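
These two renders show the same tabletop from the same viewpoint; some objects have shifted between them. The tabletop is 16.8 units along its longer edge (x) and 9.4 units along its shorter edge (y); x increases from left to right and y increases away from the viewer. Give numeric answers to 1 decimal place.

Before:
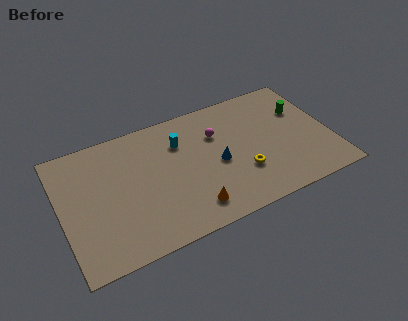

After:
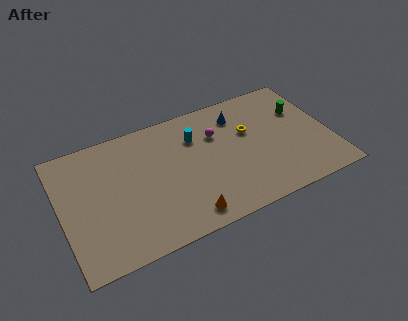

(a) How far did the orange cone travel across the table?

0.6

From (7.7, 1.7) to (7.3, 1.3), the orange cone covered √(0.4² + 0.4²) ≈ 0.6 units.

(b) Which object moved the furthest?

the blue cone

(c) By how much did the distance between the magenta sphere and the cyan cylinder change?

-1.0

The distance was about 2.3 in the first image and 1.3 in the second, so they moved 1.0 units closer together.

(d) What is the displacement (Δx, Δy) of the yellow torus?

(0.8, 2.9)

The yellow torus was at about (11.1, 3.0) and moved to about (11.9, 5.9).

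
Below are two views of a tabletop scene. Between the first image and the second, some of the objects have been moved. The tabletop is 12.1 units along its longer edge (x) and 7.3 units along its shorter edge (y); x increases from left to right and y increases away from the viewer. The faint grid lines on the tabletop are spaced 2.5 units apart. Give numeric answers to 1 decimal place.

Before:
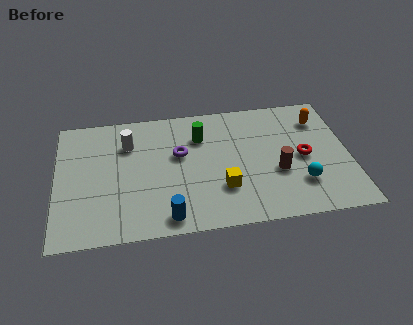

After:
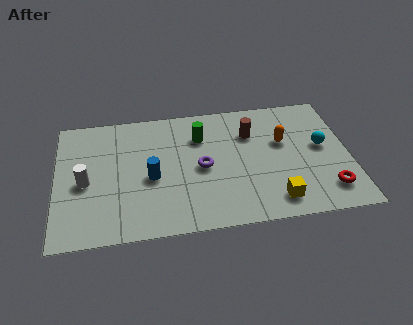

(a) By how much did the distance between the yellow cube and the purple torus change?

+0.9

The distance was about 2.8 in the first image and 3.7 in the second, so they moved 0.9 units further apart.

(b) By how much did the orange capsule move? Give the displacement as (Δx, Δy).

(-1.6, -1.1)

The orange capsule was at about (11.0, 5.6) and moved to about (9.4, 4.5).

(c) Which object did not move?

the green cylinder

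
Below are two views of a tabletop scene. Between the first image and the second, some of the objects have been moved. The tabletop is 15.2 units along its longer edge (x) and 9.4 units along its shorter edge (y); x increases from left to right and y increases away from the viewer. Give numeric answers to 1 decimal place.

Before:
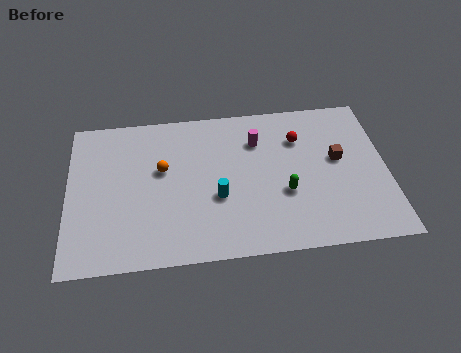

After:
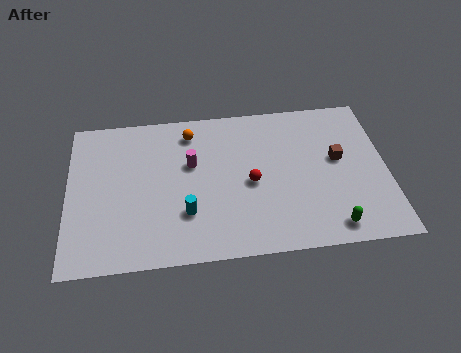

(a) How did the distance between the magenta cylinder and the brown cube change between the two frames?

+2.9

Before: roughly 4.1 units apart; after: 7.0. That's 2.9 units further apart.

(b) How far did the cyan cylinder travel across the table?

1.7

The cyan cylinder was near (7.1, 3.6) before and (5.6, 2.8) after, so it travelled √(1.5² + 0.8²) ≈ 1.7 units.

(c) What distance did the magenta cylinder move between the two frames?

3.4

The magenta cylinder was near (9.1, 6.9) before and (5.9, 5.8) after, so it travelled √(3.2² + 1.1²) ≈ 3.4 units.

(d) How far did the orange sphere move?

2.6

From (4.5, 5.6) to (5.9, 7.8), the orange sphere covered √(1.4² + 2.2²) ≈ 2.6 units.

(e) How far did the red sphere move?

3.5

The red sphere moved from about (11.1, 6.8) to (8.7, 4.3), a distance of √(2.4² + 2.5²) ≈ 3.5.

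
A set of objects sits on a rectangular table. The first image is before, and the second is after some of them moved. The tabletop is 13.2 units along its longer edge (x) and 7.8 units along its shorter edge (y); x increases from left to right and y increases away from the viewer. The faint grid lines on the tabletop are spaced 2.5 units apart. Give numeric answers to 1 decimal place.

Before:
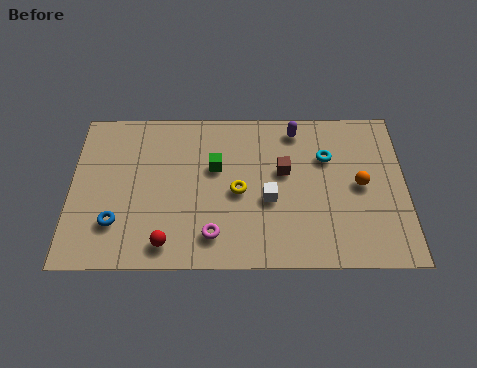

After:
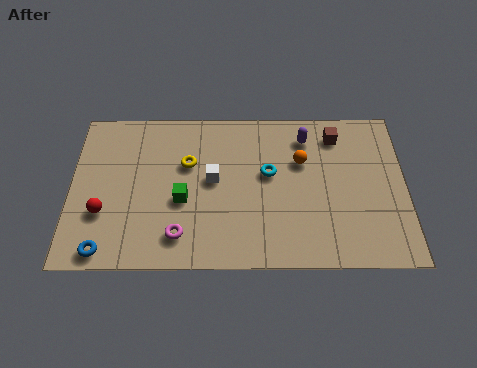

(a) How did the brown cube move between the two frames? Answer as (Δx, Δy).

(2.1, 1.8)

The brown cube was at about (8.4, 4.6) and moved to about (10.5, 6.4).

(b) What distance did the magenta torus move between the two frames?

1.3

The magenta torus was near (5.6, 1.5) before and (4.3, 1.5) after, so it travelled √(1.3² + 0.0²) ≈ 1.3 units.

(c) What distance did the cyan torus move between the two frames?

2.4

The cyan torus moved from about (10.1, 5.3) to (7.8, 4.5), a distance of √(2.3² + 0.8²) ≈ 2.4.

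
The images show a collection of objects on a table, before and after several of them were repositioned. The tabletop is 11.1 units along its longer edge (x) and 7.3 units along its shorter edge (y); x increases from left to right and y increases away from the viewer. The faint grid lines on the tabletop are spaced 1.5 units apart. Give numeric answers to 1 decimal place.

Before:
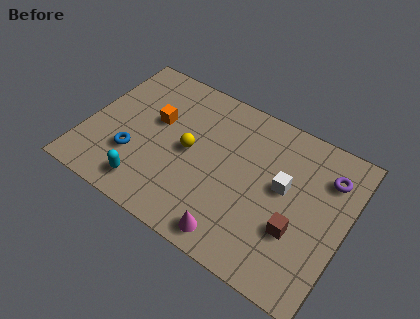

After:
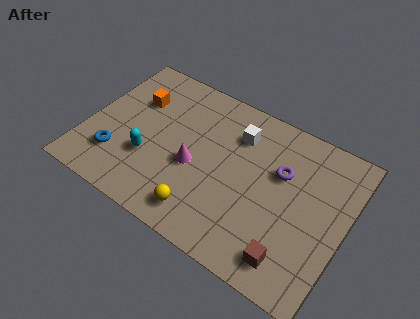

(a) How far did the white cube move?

2.6

The white cube was near (8.4, 4.1) before and (6.2, 5.5) after, so it travelled √(2.2² + 1.4²) ≈ 2.6 units.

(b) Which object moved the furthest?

the magenta cone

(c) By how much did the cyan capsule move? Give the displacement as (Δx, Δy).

(-0.2, 1.3)

From the two frames, the cyan capsule sits at roughly (3.0, 1.2) before and (2.8, 2.5) after.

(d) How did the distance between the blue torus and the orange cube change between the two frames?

+0.9

Before: roughly 2.2 units apart; after: 3.1. That's 0.9 units further apart.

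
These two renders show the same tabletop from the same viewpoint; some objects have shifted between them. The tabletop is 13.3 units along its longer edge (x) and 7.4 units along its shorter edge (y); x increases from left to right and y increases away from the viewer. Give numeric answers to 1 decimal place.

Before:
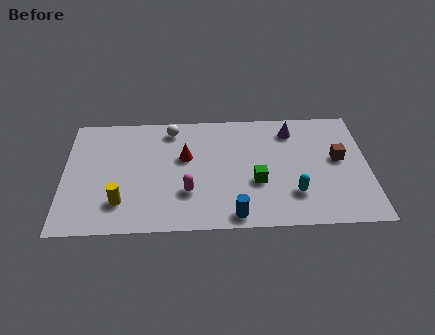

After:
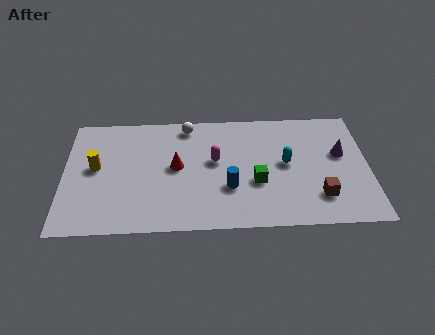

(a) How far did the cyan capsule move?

1.9

From (10.0, 2.0) to (9.7, 3.9), the cyan capsule covered √(0.3² + 1.9²) ≈ 1.9 units.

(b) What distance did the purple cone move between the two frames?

2.6

The purple cone moved from about (10.0, 6.0) to (12.1, 4.4), a distance of √(2.1² + 1.6²) ≈ 2.6.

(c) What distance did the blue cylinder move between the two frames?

1.7

From (7.4, 0.8) to (7.2, 2.5), the blue cylinder covered √(0.2² + 1.7²) ≈ 1.7 units.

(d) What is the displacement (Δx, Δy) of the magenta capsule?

(1.2, 1.9)

The magenta capsule was at about (5.4, 2.3) and moved to about (6.6, 4.2).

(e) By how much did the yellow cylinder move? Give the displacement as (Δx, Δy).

(-1.1, 2.2)

The yellow cylinder started near (2.5, 1.8) and ended near (1.4, 4.0).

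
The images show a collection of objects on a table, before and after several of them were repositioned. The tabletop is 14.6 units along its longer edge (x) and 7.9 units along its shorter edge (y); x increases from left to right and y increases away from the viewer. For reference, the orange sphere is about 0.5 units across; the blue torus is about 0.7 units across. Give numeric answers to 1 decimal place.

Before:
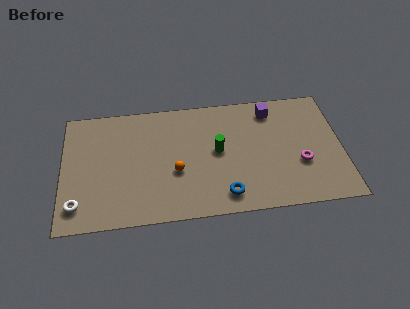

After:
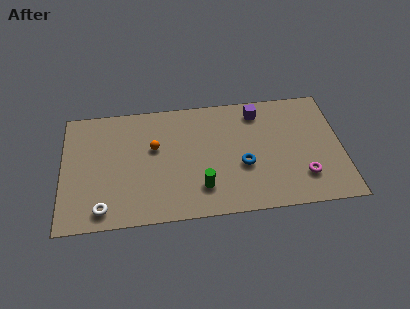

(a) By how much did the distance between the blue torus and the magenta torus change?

-1.0

Before: roughly 4.3 units apart; after: 3.3. That's 1.0 units closer together.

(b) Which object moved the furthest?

the green cylinder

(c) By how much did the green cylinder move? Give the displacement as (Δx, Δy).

(-0.9, -2.3)

The green cylinder was at about (8.1, 4.2) and moved to about (7.2, 1.9).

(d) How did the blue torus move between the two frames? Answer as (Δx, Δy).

(1.0, 1.8)

From the two frames, the blue torus sits at roughly (8.4, 1.3) before and (9.4, 3.1) after.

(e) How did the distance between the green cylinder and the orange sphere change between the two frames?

+1.3

They were about 2.5 units apart before and 3.8 after — 1.3 units further apart.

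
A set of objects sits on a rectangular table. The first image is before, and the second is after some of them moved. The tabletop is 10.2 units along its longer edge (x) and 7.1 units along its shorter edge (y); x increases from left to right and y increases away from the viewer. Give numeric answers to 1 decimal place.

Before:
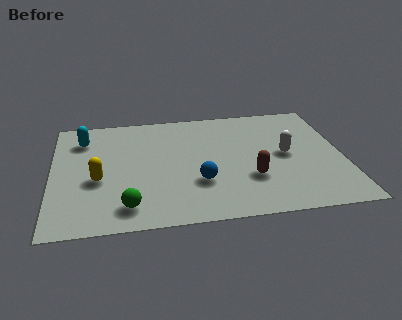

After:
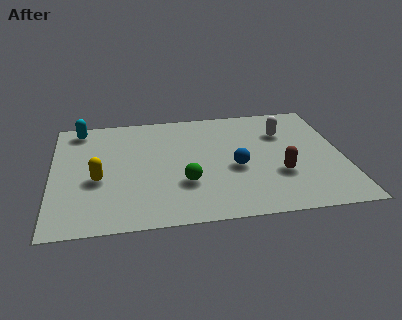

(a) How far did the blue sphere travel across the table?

1.5

The blue sphere was near (5.1, 2.3) before and (6.4, 3.0) after, so it travelled √(1.3² + 0.7²) ≈ 1.5 units.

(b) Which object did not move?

the yellow capsule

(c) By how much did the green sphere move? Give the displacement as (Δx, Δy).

(2.0, 1.1)

The green sphere was at about (2.6, 1.2) and moved to about (4.6, 2.3).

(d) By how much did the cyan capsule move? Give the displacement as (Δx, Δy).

(-0.1, 0.7)

The cyan capsule started near (1.1, 5.5) and ended near (1.0, 6.2).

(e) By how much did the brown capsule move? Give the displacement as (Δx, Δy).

(1.0, 0.1)

The brown capsule started near (6.9, 2.3) and ended near (7.9, 2.4).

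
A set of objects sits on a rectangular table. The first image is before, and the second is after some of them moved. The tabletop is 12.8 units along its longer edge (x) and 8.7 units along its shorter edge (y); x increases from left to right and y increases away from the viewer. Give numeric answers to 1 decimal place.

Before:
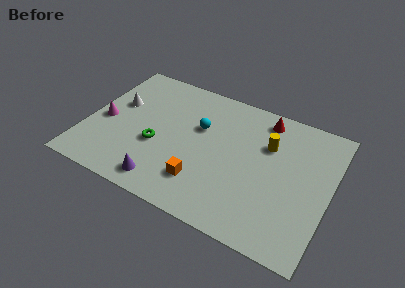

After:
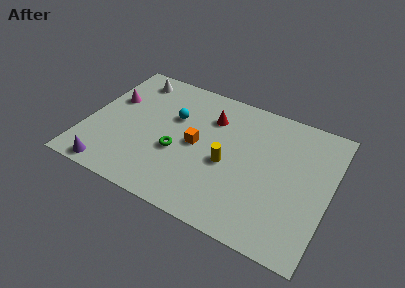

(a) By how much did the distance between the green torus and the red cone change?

-3.3

The distance was about 6.6 in the first image and 3.3 in the second, so they moved 3.3 units closer together.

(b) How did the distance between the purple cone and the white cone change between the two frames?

+1.5

They were about 5.1 units apart before and 6.6 after — 1.5 units further apart.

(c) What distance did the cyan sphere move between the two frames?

1.4

The cyan sphere was near (5.8, 5.5) before and (4.4, 5.6) after, so it travelled √(1.4² + 0.1²) ≈ 1.4 units.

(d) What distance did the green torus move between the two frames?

1.1

The green torus moved from about (3.8, 3.4) to (4.9, 3.4), a distance of √(1.1² + 0.0²) ≈ 1.1.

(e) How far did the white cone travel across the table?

2.2

The white cone moved from about (1.4, 5.3) to (1.9, 7.4), a distance of √(0.5² + 2.1²) ≈ 2.2.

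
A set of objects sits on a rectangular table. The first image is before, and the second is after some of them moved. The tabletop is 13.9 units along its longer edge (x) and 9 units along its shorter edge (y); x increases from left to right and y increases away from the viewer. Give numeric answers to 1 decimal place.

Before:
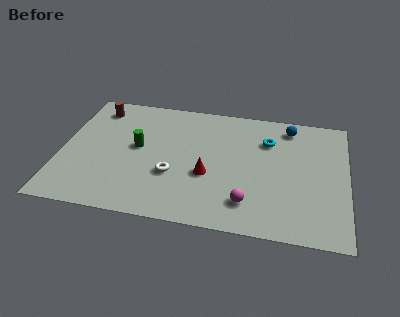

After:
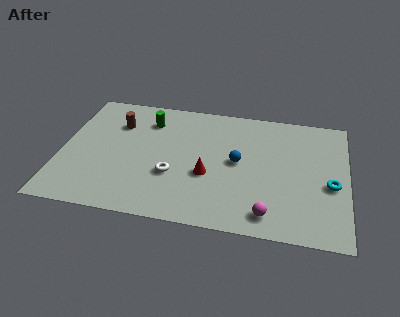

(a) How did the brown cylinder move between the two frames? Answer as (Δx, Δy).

(1.1, -1.0)

The brown cylinder started near (1.5, 7.5) and ended near (2.6, 6.5).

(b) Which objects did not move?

the white torus and the red cone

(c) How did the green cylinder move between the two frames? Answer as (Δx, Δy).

(0.4, 2.1)

The green cylinder was at about (3.7, 4.9) and moved to about (4.1, 7.0).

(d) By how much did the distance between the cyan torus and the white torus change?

+2.0

Before: roughly 5.6 units apart; after: 7.6. That's 2.0 units further apart.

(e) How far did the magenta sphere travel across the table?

1.2

The magenta sphere was near (9.2, 1.9) before and (10.2, 1.3) after, so it travelled √(1.0² + 0.6²) ≈ 1.2 units.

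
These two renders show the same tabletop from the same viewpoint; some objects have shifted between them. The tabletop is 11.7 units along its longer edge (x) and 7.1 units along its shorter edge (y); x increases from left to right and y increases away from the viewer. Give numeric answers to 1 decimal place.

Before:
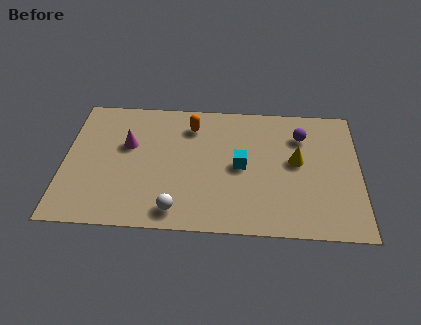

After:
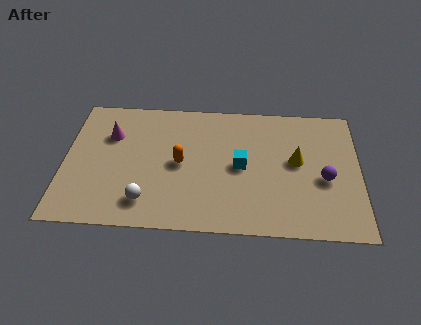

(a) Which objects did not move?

the yellow cone and the cyan cube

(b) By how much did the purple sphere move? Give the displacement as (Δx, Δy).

(0.9, -2.3)

The purple sphere started near (9.4, 5.3) and ended near (10.3, 3.0).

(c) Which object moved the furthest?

the purple sphere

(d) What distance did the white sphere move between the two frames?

1.3

The white sphere was near (4.5, 1.0) before and (3.3, 1.4) after, so it travelled √(1.2² + 0.4²) ≈ 1.3 units.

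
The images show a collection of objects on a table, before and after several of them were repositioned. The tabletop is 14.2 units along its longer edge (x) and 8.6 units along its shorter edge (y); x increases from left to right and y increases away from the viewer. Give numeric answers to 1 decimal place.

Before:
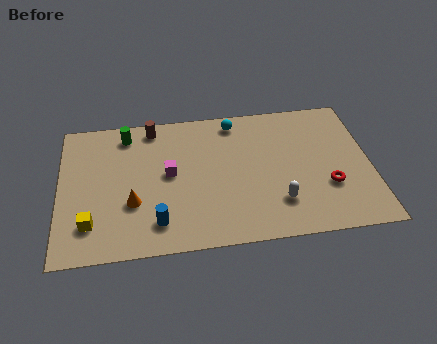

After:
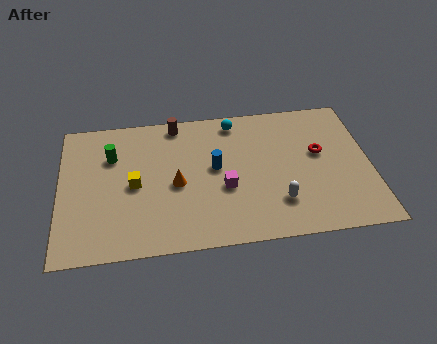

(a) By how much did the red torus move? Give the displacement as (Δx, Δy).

(-0.3, 2.1)

The red torus was at about (12.2, 2.9) and moved to about (11.9, 5.0).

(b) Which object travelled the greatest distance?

the blue cylinder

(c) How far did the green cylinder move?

1.5

The green cylinder was near (3.1, 7.3) before and (2.4, 6.0) after, so it travelled √(0.7² + 1.3²) ≈ 1.5 units.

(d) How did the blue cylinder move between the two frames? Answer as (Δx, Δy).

(2.7, 3.0)

The blue cylinder was at about (4.4, 1.7) and moved to about (7.1, 4.7).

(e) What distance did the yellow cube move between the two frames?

2.9

The yellow cube was near (1.4, 2.0) before and (3.4, 4.1) after, so it travelled √(2.0² + 2.1²) ≈ 2.9 units.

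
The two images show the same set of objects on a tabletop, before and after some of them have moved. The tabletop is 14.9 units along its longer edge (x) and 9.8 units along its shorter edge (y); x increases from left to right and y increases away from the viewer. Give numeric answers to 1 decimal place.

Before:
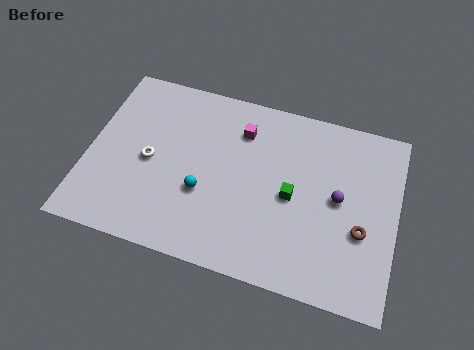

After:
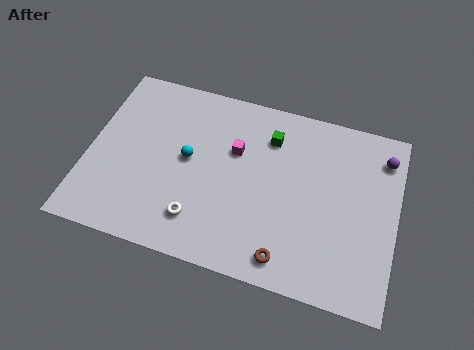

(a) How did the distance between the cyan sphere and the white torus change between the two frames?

+0.3

The distance was about 2.9 in the first image and 3.2 in the second, so they moved 0.3 units further apart.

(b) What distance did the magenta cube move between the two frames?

1.2

The magenta cube was near (7.2, 7.5) before and (7.0, 6.3) after, so it travelled √(0.2² + 1.2²) ≈ 1.2 units.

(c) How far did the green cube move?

3.2

The green cube moved from about (9.9, 4.6) to (8.6, 7.5), a distance of √(1.3² + 2.9²) ≈ 3.2.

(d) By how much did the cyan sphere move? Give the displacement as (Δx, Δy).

(-0.9, 1.6)

From the two frames, the cyan sphere sits at roughly (5.7, 3.6) before and (4.8, 5.2) after.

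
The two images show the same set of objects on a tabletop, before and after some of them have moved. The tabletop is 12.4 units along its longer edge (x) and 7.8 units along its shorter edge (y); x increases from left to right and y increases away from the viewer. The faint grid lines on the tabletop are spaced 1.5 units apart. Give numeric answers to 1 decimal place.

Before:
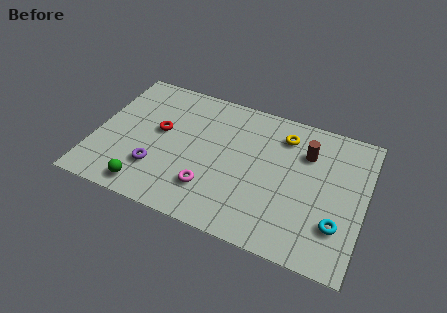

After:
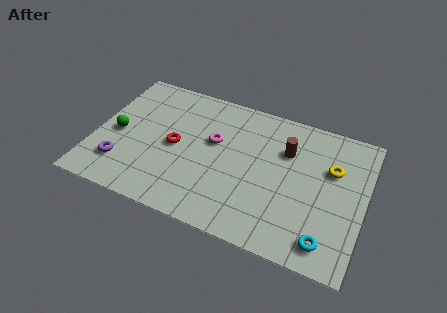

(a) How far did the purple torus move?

1.6

The purple torus was near (3.0, 2.2) before and (1.4, 1.9) after, so it travelled √(1.6² + 0.3²) ≈ 1.6 units.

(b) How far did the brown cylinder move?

0.9

The brown cylinder was near (9.6, 5.6) before and (8.7, 5.4) after, so it travelled √(0.9² + 0.2²) ≈ 0.9 units.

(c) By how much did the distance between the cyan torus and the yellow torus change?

-1.0

Before: roughly 4.9 units apart; after: 3.9. That's 1.0 units closer together.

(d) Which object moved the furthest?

the green sphere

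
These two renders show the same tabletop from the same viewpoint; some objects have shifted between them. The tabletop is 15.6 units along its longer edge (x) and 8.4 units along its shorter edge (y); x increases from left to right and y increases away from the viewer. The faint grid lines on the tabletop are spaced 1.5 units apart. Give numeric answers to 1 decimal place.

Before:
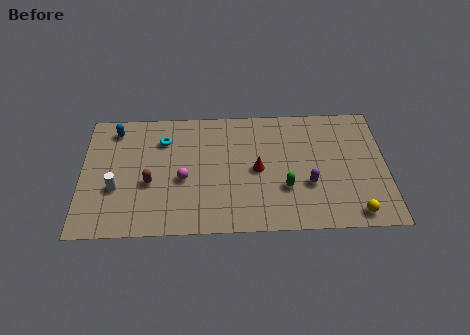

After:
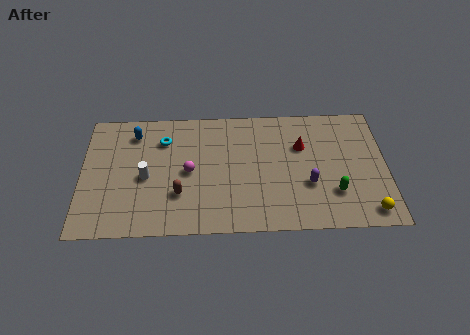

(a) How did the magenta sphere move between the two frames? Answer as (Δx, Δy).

(0.3, 0.5)

From the two frames, the magenta sphere sits at roughly (5.2, 3.6) before and (5.5, 4.1) after.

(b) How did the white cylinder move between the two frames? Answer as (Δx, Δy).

(1.5, 0.7)

The white cylinder was at about (1.8, 3.1) and moved to about (3.3, 3.8).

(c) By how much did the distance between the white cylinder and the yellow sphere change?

-0.7

They were about 12.3 units apart before and 11.6 after — 0.7 units closer together.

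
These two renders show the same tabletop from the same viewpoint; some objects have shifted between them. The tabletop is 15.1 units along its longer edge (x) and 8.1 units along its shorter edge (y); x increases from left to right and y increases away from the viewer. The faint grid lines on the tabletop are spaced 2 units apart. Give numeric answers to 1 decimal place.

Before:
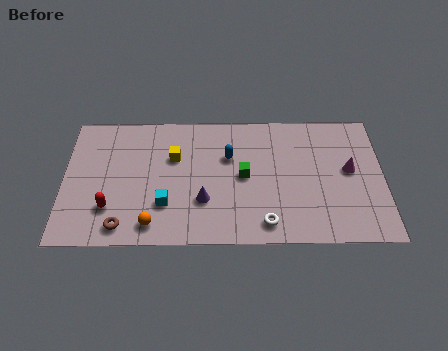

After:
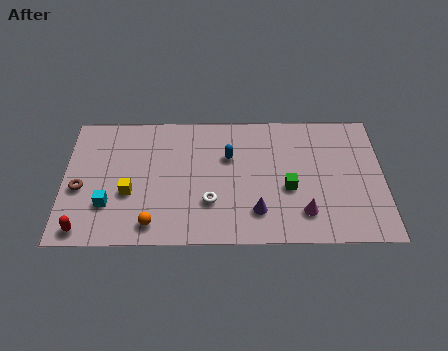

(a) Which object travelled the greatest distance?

the magenta cone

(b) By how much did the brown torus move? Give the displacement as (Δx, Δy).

(-2.0, 2.3)

From the two frames, the brown torus sits at roughly (2.8, 1.1) before and (0.8, 3.4) after.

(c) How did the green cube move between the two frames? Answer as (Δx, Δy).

(2.1, -0.8)

The green cube was at about (8.5, 4.1) and moved to about (10.6, 3.3).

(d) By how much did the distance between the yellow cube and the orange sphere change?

-2.0

Before: roughly 4.2 units apart; after: 2.2. That's 2.0 units closer together.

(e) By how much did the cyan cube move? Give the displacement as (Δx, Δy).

(-2.7, 0.0)

From the two frames, the cyan cube sits at roughly (4.8, 2.4) before and (2.1, 2.4) after.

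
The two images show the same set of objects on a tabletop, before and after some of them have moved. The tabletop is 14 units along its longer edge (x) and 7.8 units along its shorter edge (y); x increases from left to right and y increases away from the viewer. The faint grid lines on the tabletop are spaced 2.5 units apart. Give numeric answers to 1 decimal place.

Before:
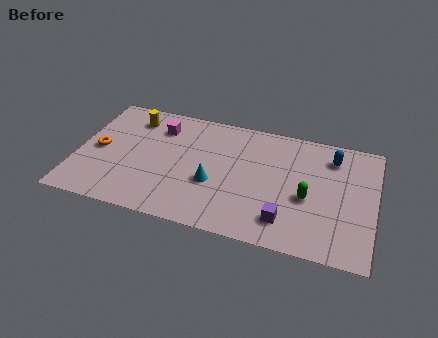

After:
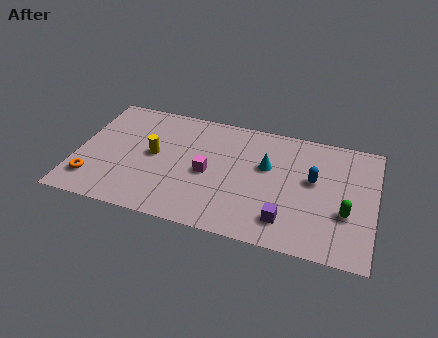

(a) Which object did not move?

the purple cube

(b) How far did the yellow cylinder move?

2.5

The yellow cylinder was near (2.4, 6.3) before and (3.6, 4.1) after, so it travelled √(1.2² + 2.2²) ≈ 2.5 units.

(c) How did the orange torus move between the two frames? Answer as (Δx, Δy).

(-0.1, -2.1)

The orange torus was at about (1.0, 3.8) and moved to about (0.9, 1.7).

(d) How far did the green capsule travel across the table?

1.9

The green capsule moved from about (10.9, 3.3) to (12.7, 2.8), a distance of √(1.8² + 0.5²) ≈ 1.9.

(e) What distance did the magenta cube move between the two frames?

3.5

From (3.7, 6.0) to (6.2, 3.6), the magenta cube covered √(2.5² + 2.4²) ≈ 3.5 units.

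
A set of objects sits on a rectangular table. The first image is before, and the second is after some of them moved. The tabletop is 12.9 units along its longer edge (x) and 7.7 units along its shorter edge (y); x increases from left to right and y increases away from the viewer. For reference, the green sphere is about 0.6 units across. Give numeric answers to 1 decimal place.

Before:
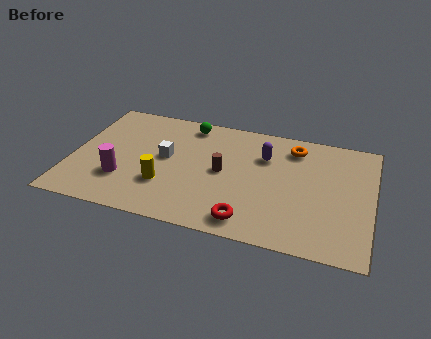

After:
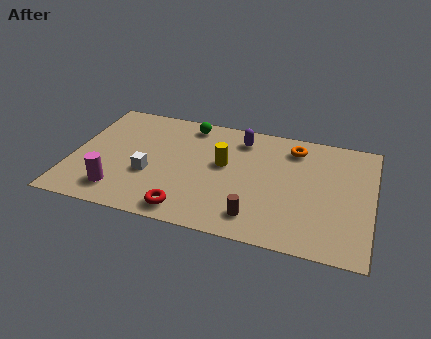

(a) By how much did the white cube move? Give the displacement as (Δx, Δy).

(-0.6, -1.3)

The white cube was at about (4.0, 4.2) and moved to about (3.4, 2.9).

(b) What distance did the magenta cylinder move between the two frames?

0.8

The magenta cylinder was near (2.3, 2.3) before and (2.2, 1.5) after, so it travelled √(0.1² + 0.8²) ≈ 0.8 units.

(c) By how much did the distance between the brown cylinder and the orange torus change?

+1.3

The distance was about 3.8 in the first image and 5.1 in the second, so they moved 1.3 units further apart.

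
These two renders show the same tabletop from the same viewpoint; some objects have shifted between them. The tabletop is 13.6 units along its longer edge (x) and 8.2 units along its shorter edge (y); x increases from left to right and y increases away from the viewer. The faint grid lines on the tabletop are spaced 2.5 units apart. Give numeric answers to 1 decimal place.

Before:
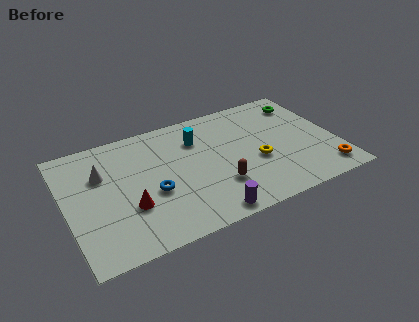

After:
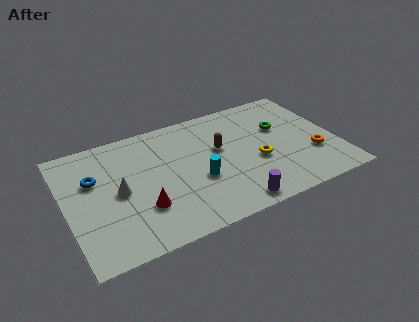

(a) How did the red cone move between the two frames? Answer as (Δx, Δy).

(0.6, -0.3)

From the two frames, the red cone sits at roughly (3.0, 2.8) before and (3.6, 2.5) after.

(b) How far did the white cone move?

1.7

From (1.9, 5.5) to (2.6, 4.0), the white cone covered √(0.7² + 1.5²) ≈ 1.7 units.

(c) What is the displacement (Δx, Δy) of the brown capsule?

(0.4, 2.5)

The brown capsule started near (7.4, 2.4) and ended near (7.8, 4.9).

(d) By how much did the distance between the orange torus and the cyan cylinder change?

-1.7

Before: roughly 7.5 units apart; after: 5.8. That's 1.7 units closer together.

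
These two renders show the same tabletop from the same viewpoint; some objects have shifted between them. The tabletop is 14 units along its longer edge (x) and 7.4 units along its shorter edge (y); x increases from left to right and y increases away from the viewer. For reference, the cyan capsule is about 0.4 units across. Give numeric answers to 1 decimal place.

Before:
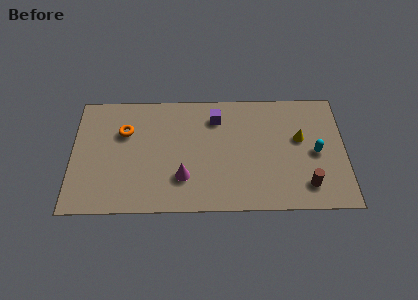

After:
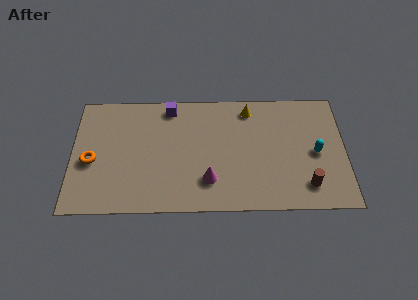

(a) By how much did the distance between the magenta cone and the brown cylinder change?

-1.3

The distance was about 6.3 in the first image and 5.0 in the second, so they moved 1.3 units closer together.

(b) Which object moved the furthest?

the yellow cone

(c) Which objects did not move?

the brown cylinder and the cyan capsule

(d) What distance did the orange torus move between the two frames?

2.5

The orange torus moved from about (2.7, 5.0) to (1.0, 3.2), a distance of √(1.7² + 1.8²) ≈ 2.5.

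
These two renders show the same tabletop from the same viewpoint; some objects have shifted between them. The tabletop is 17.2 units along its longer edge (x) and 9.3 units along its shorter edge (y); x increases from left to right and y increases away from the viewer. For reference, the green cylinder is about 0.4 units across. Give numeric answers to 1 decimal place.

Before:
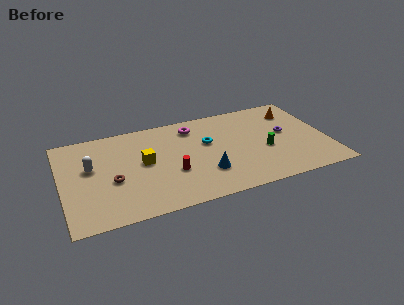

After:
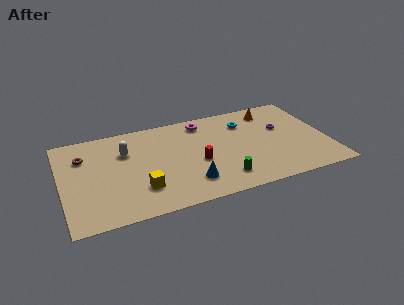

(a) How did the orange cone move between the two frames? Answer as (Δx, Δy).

(-1.5, 0.5)

The orange cone started near (15.4, 7.2) and ended near (13.9, 7.7).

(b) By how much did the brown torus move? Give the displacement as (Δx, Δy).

(-1.7, 2.9)

The brown torus started near (3.2, 3.8) and ended near (1.5, 6.7).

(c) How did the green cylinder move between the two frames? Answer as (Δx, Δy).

(-3.0, -2.0)

The green cylinder was at about (13.1, 3.8) and moved to about (10.1, 1.8).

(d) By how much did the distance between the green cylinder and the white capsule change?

-3.8

Before: roughly 11.3 units apart; after: 7.5. That's 3.8 units closer together.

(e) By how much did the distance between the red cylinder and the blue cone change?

-0.3

The distance was about 2.2 in the first image and 1.9 in the second, so they moved 0.3 units closer together.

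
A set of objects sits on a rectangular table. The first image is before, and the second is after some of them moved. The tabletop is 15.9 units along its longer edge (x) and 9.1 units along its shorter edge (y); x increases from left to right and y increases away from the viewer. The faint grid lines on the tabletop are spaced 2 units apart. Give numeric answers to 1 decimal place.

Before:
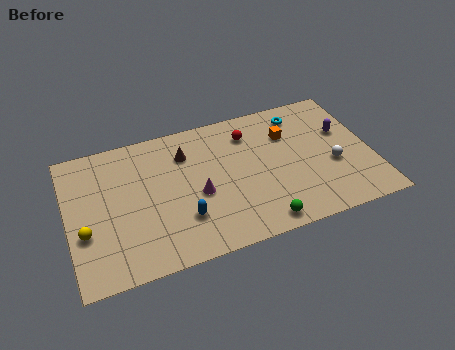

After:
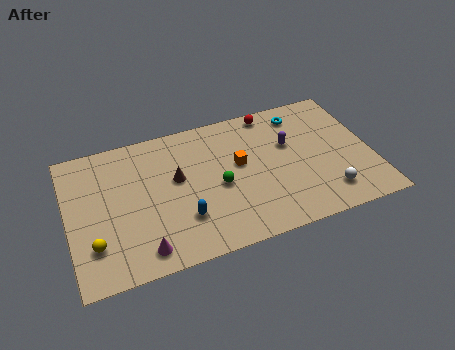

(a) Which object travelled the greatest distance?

the magenta cone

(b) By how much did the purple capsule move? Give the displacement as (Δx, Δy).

(-2.9, 0.0)

The purple capsule started near (14.6, 5.7) and ended near (11.7, 5.7).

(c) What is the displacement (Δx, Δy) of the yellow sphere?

(0.4, -0.9)

The yellow sphere started near (0.8, 3.3) and ended near (1.2, 2.4).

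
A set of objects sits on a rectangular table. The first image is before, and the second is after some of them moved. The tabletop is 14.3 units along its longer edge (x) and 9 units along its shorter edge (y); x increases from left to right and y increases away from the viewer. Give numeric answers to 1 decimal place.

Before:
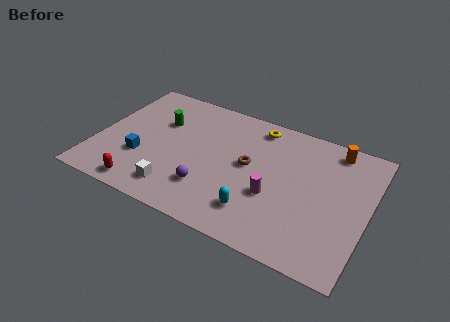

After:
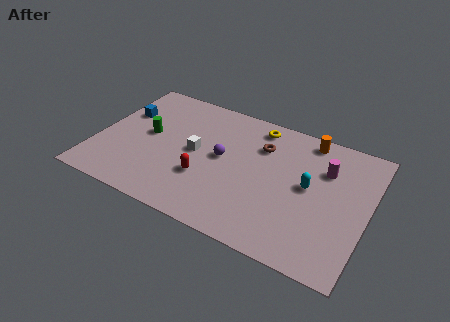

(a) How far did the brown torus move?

1.7

The brown torus moved from about (8.0, 4.9) to (8.5, 6.5), a distance of √(0.5² + 1.6²) ≈ 1.7.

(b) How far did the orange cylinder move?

1.4

From (12.2, 7.9) to (10.8, 8.0), the orange cylinder covered √(1.4² + 0.1²) ≈ 1.4 units.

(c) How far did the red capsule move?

3.6

From (2.9, 1.0) to (5.9, 3.0), the red capsule covered √(3.0² + 2.0²) ≈ 3.6 units.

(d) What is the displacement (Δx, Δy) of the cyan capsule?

(2.4, 2.8)

The cyan capsule started near (8.8, 2.0) and ended near (11.2, 4.8).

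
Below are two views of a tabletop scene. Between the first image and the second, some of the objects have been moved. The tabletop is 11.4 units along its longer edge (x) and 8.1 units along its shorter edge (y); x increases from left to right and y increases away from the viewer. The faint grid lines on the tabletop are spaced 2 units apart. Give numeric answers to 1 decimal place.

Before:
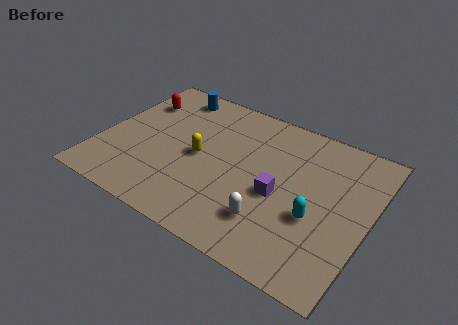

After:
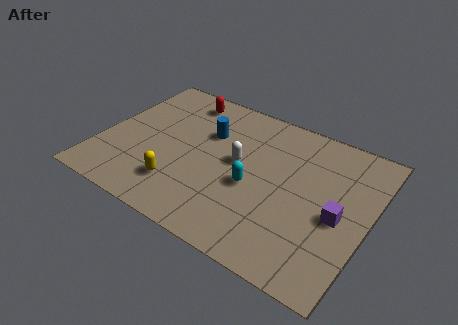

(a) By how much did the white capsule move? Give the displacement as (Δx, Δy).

(-1.8, 2.4)

The white capsule started near (7.6, 2.0) and ended near (5.8, 4.4).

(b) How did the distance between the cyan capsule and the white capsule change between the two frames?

-0.7

They were about 2.0 units apart before and 1.3 after — 0.7 units closer together.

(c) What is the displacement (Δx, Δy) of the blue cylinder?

(1.9, -1.6)

The blue cylinder started near (2.4, 7.0) and ended near (4.3, 5.4).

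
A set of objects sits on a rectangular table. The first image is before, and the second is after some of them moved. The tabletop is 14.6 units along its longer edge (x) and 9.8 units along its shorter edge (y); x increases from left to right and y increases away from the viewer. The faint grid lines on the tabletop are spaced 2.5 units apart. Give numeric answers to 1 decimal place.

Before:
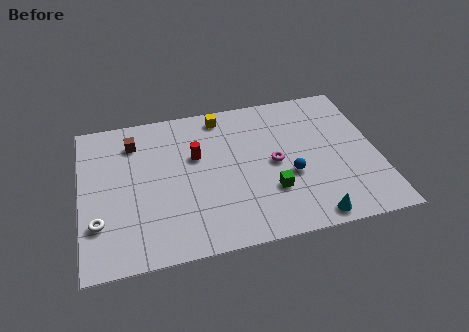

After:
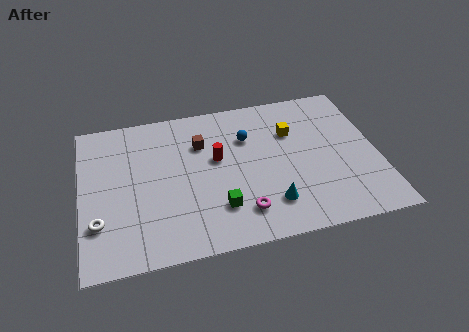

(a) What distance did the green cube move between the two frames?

2.6

From (9.2, 3.0) to (6.6, 2.5), the green cube covered √(2.6² + 0.5²) ≈ 2.6 units.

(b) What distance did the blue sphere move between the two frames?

3.6

The blue sphere moved from about (10.2, 3.8) to (8.3, 6.8), a distance of √(1.9² + 3.0²) ≈ 3.6.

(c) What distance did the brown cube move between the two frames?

3.4

The brown cube was near (2.7, 7.7) before and (6.0, 6.9) after, so it travelled √(3.3² + 0.8²) ≈ 3.4 units.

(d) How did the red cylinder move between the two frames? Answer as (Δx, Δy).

(1.0, -0.4)

From the two frames, the red cylinder sits at roughly (5.7, 6.1) before and (6.7, 5.7) after.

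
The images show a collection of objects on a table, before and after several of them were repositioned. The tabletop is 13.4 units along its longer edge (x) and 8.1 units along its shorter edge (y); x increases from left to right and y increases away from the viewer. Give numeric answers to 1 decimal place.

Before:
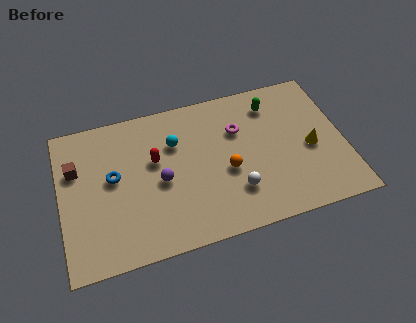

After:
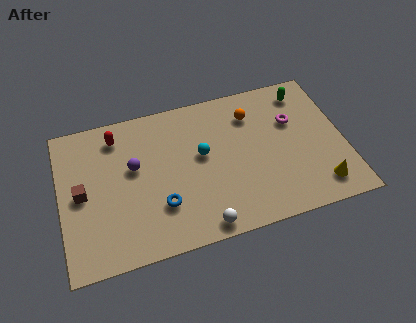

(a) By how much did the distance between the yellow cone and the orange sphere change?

+1.6

The distance was about 4.0 in the first image and 5.6 in the second, so they moved 1.6 units further apart.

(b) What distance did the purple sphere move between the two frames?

1.6

From (4.7, 3.7) to (3.5, 4.8), the purple sphere covered √(1.2² + 1.1²) ≈ 1.6 units.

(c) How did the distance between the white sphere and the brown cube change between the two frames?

-1.7

The distance was about 8.0 in the first image and 6.3 in the second, so they moved 1.7 units closer together.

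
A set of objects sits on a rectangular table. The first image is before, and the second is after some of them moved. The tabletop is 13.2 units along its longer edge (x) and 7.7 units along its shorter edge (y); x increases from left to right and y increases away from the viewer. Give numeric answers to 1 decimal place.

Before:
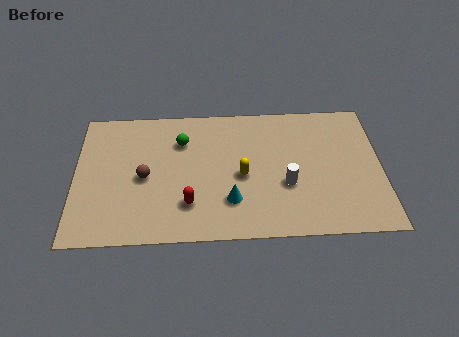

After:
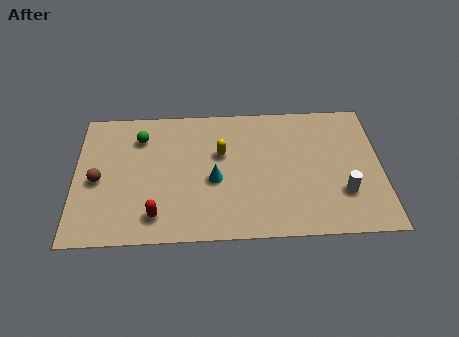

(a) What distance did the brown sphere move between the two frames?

2.0

From (3.0, 3.6) to (1.0, 3.5), the brown sphere covered √(2.0² + 0.1²) ≈ 2.0 units.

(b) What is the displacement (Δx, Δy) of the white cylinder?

(2.4, -0.6)

The white cylinder started near (9.1, 2.9) and ended near (11.5, 2.3).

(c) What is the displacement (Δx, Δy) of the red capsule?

(-1.4, -0.6)

The red capsule started near (4.9, 2.0) and ended near (3.5, 1.4).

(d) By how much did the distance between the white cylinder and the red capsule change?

+3.8

They were about 4.3 units apart before and 8.1 after — 3.8 units further apart.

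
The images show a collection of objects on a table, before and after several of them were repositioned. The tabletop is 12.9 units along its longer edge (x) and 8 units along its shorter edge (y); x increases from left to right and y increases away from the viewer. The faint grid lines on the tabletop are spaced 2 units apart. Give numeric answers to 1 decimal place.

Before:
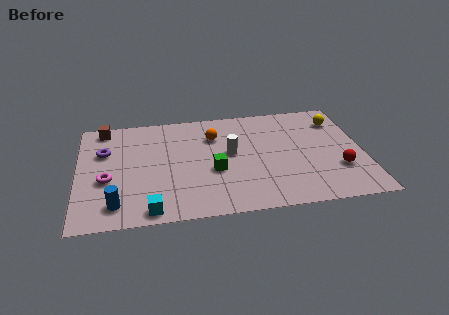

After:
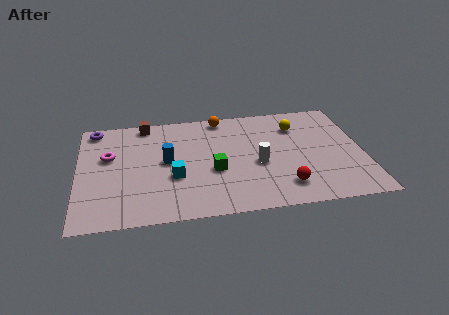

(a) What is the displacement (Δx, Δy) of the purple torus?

(-0.4, 1.8)

The purple torus was at about (1.2, 5.3) and moved to about (0.8, 7.1).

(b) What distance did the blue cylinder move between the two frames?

3.6

The blue cylinder moved from about (1.7, 1.4) to (4.0, 4.2), a distance of √(2.3² + 2.8²) ≈ 3.6.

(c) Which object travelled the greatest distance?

the blue cylinder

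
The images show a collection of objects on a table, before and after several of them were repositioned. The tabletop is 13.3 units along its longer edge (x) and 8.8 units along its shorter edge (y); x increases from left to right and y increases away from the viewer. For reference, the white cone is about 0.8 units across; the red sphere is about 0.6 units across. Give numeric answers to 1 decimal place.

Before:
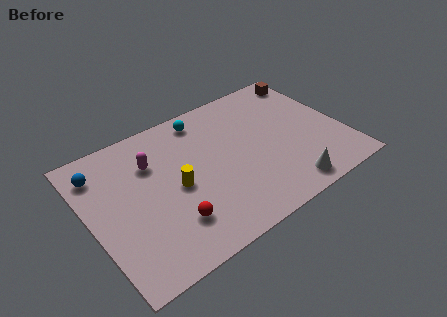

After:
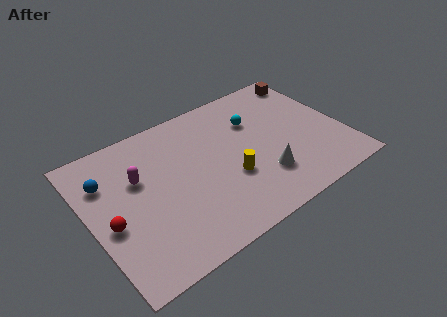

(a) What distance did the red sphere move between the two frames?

3.3

The red sphere was near (3.8, 2.2) before and (0.9, 3.7) after, so it travelled √(2.9² + 1.5²) ≈ 3.3 units.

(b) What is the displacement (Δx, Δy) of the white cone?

(-1.0, 1.3)

The white cone was at about (9.7, 1.1) and moved to about (8.7, 2.4).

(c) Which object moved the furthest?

the red sphere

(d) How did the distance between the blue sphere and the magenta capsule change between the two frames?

-1.0

They were about 2.7 units apart before and 1.7 after — 1.0 units closer together.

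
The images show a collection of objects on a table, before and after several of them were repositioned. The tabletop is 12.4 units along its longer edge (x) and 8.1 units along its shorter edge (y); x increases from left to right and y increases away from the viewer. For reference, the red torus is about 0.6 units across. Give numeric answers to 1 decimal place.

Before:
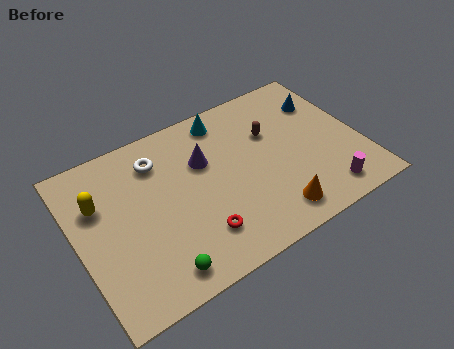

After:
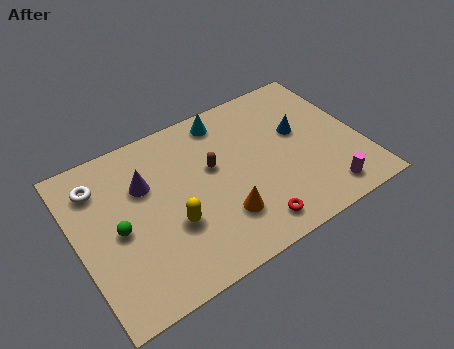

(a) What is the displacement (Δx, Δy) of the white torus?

(-2.6, 0.0)

The white torus was at about (3.8, 6.3) and moved to about (1.2, 6.3).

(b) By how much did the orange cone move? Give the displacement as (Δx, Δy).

(-2.1, 0.9)

From the two frames, the orange cone sits at roughly (8.1, 1.3) before and (6.0, 2.2) after.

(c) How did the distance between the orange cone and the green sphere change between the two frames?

-0.5

They were about 5.1 units apart before and 4.6 after — 0.5 units closer together.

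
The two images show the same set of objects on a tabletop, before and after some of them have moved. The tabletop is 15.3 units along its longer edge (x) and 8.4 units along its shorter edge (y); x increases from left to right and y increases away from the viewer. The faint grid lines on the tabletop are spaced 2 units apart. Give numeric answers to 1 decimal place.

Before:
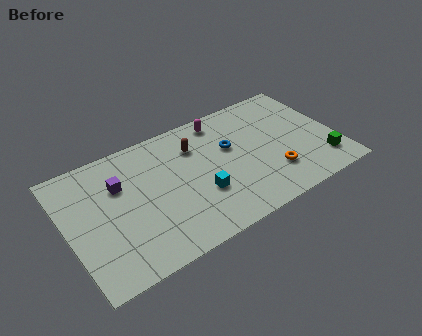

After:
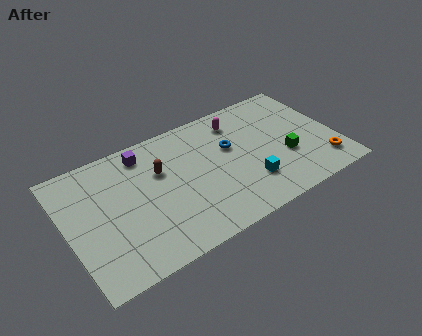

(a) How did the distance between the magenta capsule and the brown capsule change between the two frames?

+2.9

Before: roughly 2.0 units apart; after: 4.9. That's 2.9 units further apart.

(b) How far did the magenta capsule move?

1.0

The magenta capsule moved from about (9.2, 7.3) to (10.1, 6.8), a distance of √(0.9² + 0.5²) ≈ 1.0.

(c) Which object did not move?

the blue torus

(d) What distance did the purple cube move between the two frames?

2.1

From (3.1, 5.7) to (4.7, 7.1), the purple cube covered √(1.6² + 1.4²) ≈ 2.1 units.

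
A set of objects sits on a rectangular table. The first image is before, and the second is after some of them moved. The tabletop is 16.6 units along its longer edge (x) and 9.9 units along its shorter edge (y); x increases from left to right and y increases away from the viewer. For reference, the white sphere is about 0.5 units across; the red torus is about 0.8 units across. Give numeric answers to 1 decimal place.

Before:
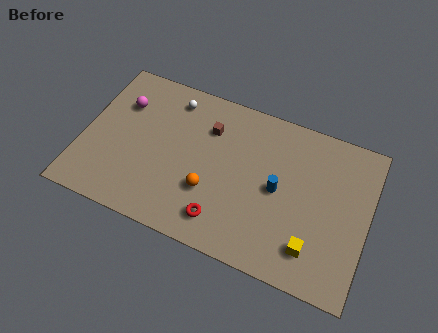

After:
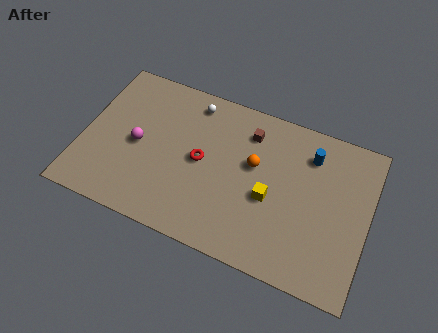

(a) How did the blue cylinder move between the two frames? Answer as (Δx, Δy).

(1.6, 2.8)

From the two frames, the blue cylinder sits at roughly (11.4, 4.9) before and (13.0, 7.7) after.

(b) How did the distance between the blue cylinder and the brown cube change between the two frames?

-1.3

Before: roughly 4.9 units apart; after: 3.6. That's 1.3 units closer together.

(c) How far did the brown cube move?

2.4

From (7.1, 7.2) to (9.4, 7.8), the brown cube covered √(2.3² + 0.6²) ≈ 2.4 units.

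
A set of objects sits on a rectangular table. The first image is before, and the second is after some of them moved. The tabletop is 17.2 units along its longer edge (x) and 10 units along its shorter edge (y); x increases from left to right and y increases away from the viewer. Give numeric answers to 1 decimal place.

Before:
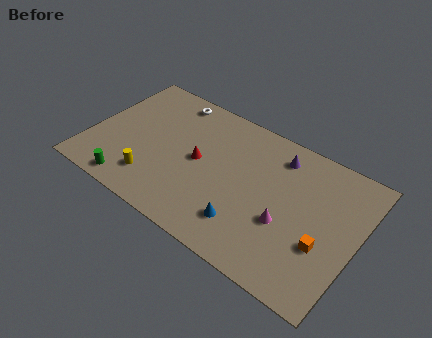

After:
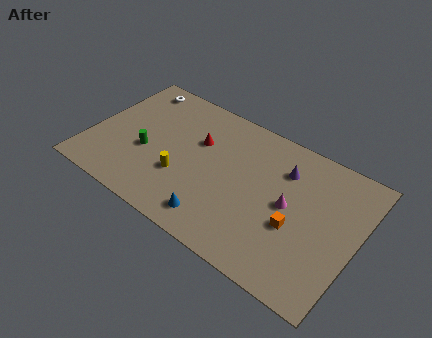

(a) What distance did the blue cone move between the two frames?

1.9

The blue cone moved from about (10.6, 2.3) to (8.8, 1.6), a distance of √(1.8² + 0.7²) ≈ 1.9.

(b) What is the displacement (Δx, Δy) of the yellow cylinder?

(1.7, 1.2)

From the two frames, the yellow cylinder sits at roughly (4.5, 2.2) before and (6.2, 3.4) after.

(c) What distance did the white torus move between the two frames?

2.4

The white torus was near (4.4, 8.8) before and (2.0, 8.7) after, so it travelled √(2.4² + 0.1²) ≈ 2.4 units.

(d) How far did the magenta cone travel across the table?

1.3

From (12.9, 3.8) to (12.9, 5.1), the magenta cone covered √(0.0² + 1.3²) ≈ 1.3 units.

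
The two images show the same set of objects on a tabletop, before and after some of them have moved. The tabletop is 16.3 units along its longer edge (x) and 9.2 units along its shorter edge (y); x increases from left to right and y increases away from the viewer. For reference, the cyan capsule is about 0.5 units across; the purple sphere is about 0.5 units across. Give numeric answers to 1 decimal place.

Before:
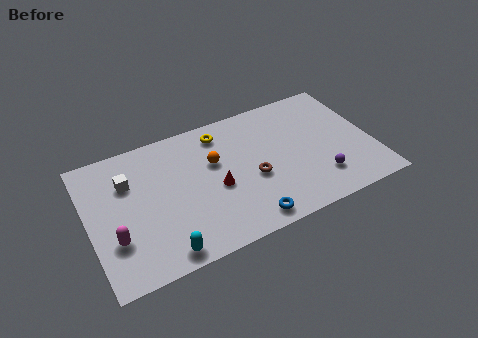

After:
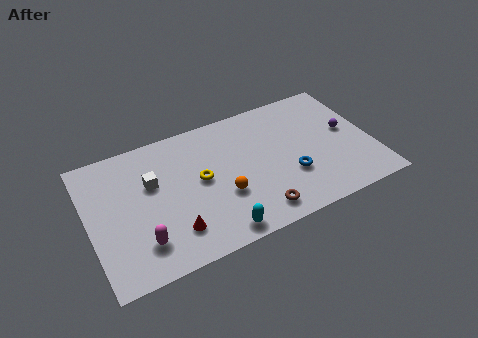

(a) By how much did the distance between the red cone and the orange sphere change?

+1.4

They were about 1.8 units apart before and 3.2 after — 1.4 units further apart.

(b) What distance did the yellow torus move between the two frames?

3.2

The yellow torus was near (7.9, 7.7) before and (6.4, 4.9) after, so it travelled √(1.5² + 2.8²) ≈ 3.2 units.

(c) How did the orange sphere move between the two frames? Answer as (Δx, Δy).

(0.2, -2.5)

The orange sphere started near (7.3, 5.8) and ended near (7.5, 3.3).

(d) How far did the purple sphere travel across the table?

3.4

The purple sphere was near (13.0, 2.2) before and (15.0, 5.0) after, so it travelled √(2.0² + 2.8²) ≈ 3.4 units.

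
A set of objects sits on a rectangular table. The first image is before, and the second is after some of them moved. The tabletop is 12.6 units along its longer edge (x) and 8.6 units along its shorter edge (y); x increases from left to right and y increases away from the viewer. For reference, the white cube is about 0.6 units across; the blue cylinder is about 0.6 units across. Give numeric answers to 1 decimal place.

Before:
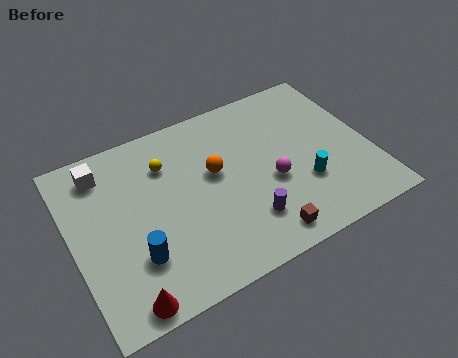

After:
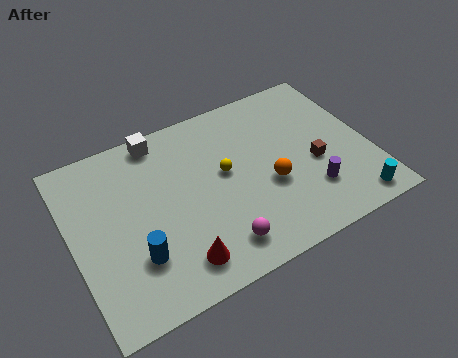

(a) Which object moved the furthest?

the brown cube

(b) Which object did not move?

the blue cylinder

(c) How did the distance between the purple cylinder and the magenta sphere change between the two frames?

+2.3

The distance was about 1.9 in the first image and 4.2 in the second, so they moved 2.3 units further apart.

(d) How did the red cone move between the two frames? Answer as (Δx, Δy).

(2.3, 0.7)

The red cone started near (1.7, 0.8) and ended near (4.0, 1.5).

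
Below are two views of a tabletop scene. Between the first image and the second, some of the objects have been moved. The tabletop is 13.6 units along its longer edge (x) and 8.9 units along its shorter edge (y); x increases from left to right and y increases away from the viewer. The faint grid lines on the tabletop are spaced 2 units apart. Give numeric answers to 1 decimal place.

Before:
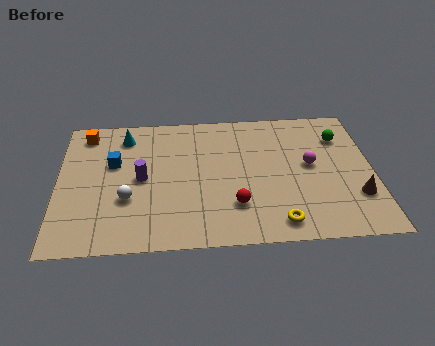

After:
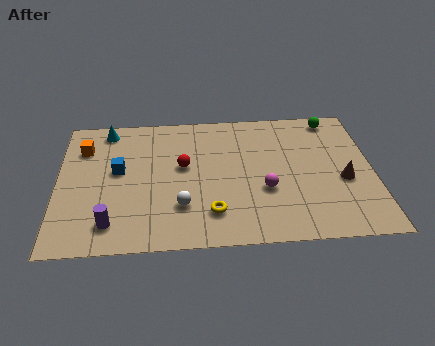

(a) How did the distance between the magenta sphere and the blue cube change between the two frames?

-2.0

Before: roughly 8.5 units apart; after: 6.5. That's 2.0 units closer together.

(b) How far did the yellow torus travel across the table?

2.9

The yellow torus was near (9.4, 1.2) before and (6.6, 2.0) after, so it travelled √(2.8² + 0.8²) ≈ 2.9 units.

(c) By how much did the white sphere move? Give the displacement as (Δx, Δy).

(2.3, -0.6)

The white sphere was at about (3.0, 3.1) and moved to about (5.3, 2.5).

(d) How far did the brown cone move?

1.2

The brown cone was near (12.8, 2.6) before and (12.3, 3.7) after, so it travelled √(0.5² + 1.1²) ≈ 1.2 units.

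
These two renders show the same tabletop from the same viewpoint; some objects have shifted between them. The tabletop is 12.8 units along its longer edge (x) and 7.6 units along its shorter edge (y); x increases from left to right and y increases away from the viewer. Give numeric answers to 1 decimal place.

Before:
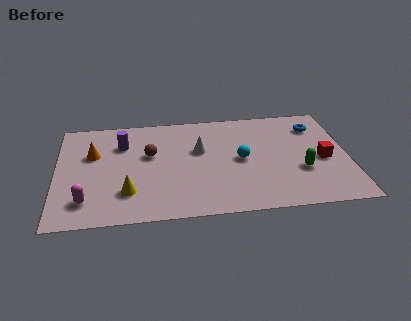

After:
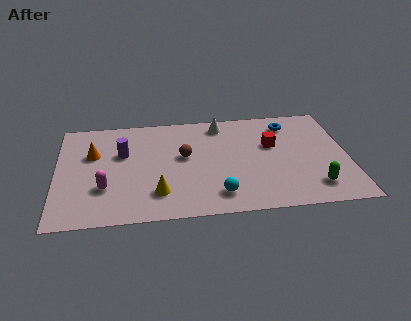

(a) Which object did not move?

the orange cone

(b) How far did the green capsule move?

1.3

The green capsule moved from about (10.7, 2.7) to (11.2, 1.5), a distance of √(0.5² + 1.2²) ≈ 1.3.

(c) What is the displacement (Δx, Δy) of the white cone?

(1.0, 1.8)

The white cone was at about (6.3, 4.7) and moved to about (7.3, 6.5).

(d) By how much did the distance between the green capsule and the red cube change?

+2.4

They were about 1.2 units apart before and 3.6 after — 2.4 units further apart.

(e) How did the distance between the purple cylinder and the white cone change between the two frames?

+1.2

Before: roughly 3.5 units apart; after: 4.7. That's 1.2 units further apart.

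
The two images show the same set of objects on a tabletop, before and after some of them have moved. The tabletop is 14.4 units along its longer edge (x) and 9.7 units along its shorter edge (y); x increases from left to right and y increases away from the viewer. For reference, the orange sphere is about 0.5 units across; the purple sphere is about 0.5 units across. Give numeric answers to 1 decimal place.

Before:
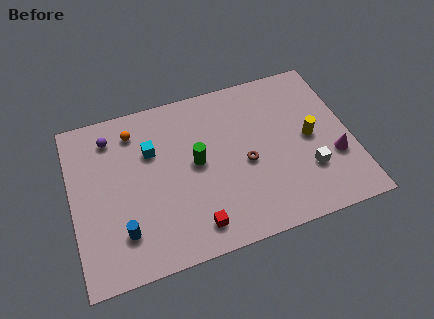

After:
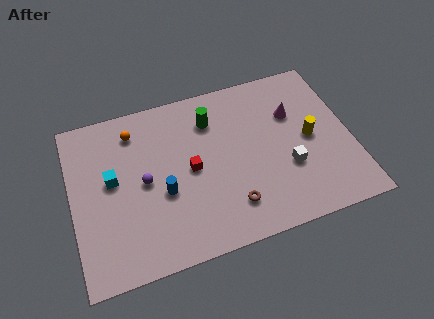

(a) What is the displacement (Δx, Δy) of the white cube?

(-1.0, 0.5)

The white cube started near (12.0, 2.9) and ended near (11.0, 3.4).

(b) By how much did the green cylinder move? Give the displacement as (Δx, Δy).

(1.0, 2.3)

From the two frames, the green cylinder sits at roughly (6.4, 5.1) before and (7.4, 7.4) after.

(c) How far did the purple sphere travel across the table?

3.4

From (2.2, 7.9) to (3.7, 4.8), the purple sphere covered √(1.5² + 3.1²) ≈ 3.4 units.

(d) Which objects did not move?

the orange sphere and the yellow cylinder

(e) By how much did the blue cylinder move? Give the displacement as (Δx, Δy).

(2.2, 1.6)

The blue cylinder was at about (2.4, 2.3) and moved to about (4.6, 3.9).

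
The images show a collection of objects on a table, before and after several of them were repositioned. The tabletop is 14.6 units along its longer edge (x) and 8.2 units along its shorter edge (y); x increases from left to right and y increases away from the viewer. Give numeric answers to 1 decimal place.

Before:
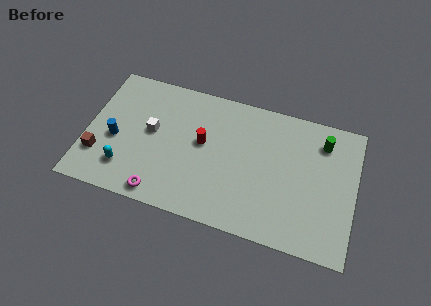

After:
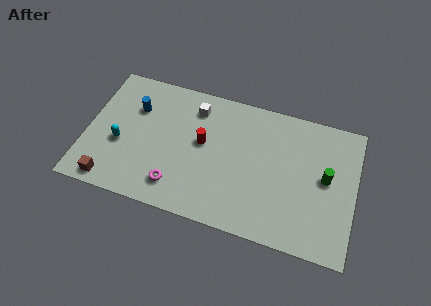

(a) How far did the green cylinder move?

2.1

The green cylinder was near (12.7, 6.5) before and (13.0, 4.4) after, so it travelled √(0.3² + 2.1²) ≈ 2.1 units.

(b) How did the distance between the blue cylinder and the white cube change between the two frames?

+1.2

The distance was about 2.1 in the first image and 3.3 in the second, so they moved 1.2 units further apart.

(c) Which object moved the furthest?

the white cube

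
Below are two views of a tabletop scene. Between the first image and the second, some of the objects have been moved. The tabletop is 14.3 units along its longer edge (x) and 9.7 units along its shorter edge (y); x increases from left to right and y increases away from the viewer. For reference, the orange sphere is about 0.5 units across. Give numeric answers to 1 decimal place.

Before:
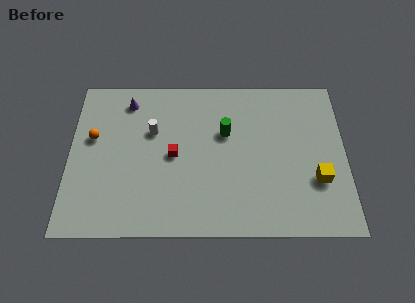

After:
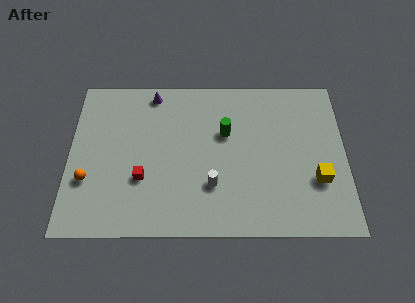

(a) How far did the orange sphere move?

2.6

From (1.2, 5.8) to (1.0, 3.2), the orange sphere covered √(0.2² + 2.6²) ≈ 2.6 units.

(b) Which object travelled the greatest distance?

the white cylinder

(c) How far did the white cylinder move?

4.5

The white cylinder moved from about (4.3, 6.2) to (7.4, 2.9), a distance of √(3.1² + 3.3²) ≈ 4.5.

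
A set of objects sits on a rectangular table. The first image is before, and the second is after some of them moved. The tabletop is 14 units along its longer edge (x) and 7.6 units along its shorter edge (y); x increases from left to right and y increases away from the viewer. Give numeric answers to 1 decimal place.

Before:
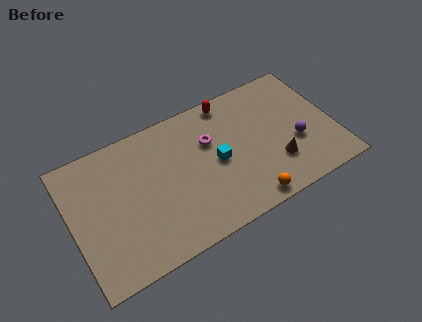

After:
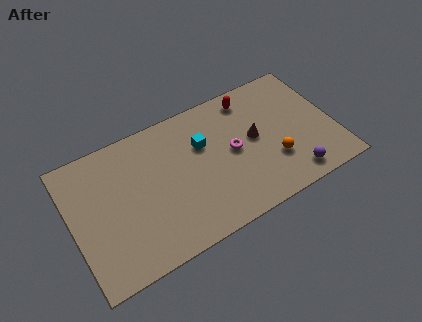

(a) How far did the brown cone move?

2.1

The brown cone moved from about (10.7, 2.2) to (9.8, 4.1), a distance of √(0.9² + 1.9²) ≈ 2.1.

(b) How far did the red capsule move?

1.1

The red capsule moved from about (8.8, 6.8) to (9.9, 6.5), a distance of √(1.1² + 0.3²) ≈ 1.1.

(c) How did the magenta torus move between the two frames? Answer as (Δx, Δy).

(1.1, -1.1)

From the two frames, the magenta torus sits at roughly (7.5, 5.0) before and (8.6, 3.9) after.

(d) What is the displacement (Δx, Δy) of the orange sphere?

(1.7, 1.6)

The orange sphere started near (8.9, 0.8) and ended near (10.6, 2.4).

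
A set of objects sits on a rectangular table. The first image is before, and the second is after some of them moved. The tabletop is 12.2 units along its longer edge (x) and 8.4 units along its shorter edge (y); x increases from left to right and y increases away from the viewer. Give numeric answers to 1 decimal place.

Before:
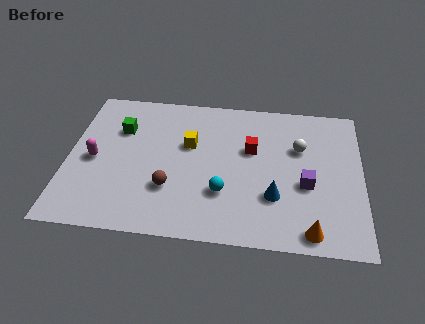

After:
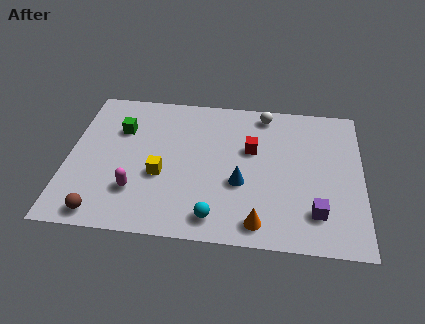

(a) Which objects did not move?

the red cube and the green cube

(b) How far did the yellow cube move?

2.2

The yellow cube was near (5.0, 5.2) before and (3.9, 3.3) after, so it travelled √(1.1² + 1.9²) ≈ 2.2 units.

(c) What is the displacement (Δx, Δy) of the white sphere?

(-1.5, 1.9)

The white sphere was at about (9.6, 5.5) and moved to about (8.1, 7.4).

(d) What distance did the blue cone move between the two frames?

1.5

From (8.6, 2.6) to (7.2, 3.2), the blue cone covered √(1.4² + 0.6²) ≈ 1.5 units.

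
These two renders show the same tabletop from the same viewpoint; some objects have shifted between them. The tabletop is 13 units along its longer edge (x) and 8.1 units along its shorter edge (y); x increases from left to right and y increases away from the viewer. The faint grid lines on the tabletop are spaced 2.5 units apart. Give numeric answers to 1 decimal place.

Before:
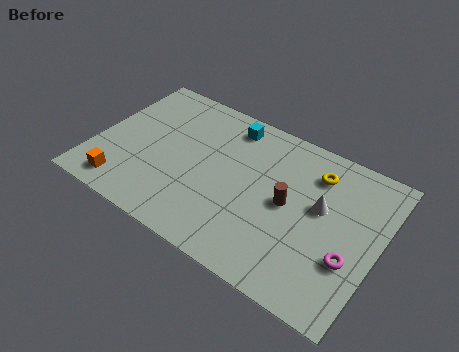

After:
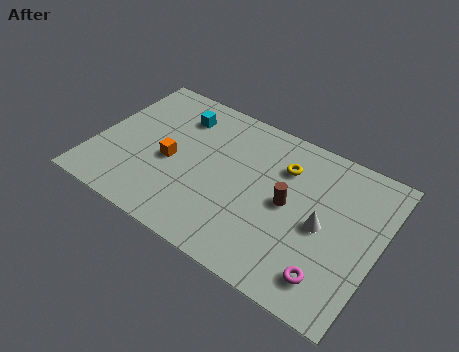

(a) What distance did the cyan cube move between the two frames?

2.4

From (5.7, 6.9) to (3.4, 6.3), the cyan cube covered √(2.3² + 0.6²) ≈ 2.4 units.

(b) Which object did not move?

the brown cylinder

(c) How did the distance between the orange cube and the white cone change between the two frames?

-2.3

The distance was about 9.3 in the first image and 7.0 in the second, so they moved 2.3 units closer together.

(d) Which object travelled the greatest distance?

the orange cube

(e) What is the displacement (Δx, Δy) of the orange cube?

(1.8, 2.4)

The orange cube was at about (1.7, 1.2) and moved to about (3.5, 3.6).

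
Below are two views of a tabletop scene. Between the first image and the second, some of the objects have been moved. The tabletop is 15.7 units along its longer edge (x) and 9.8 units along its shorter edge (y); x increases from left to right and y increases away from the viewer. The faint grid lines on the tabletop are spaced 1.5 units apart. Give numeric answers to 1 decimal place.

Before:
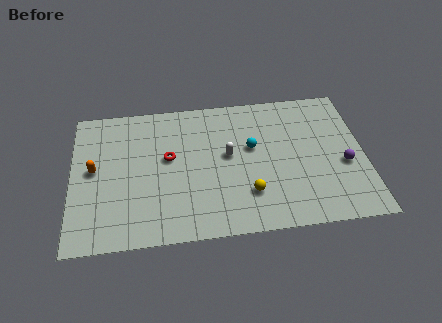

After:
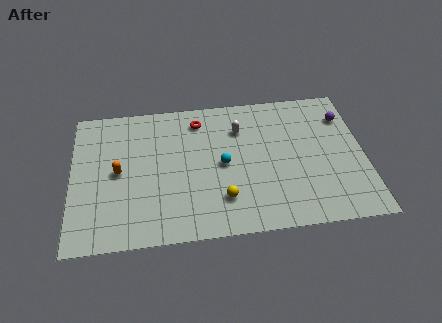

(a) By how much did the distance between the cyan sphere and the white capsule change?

+1.2

Before: roughly 1.4 units apart; after: 2.6. That's 1.2 units further apart.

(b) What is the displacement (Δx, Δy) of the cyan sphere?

(-1.6, -1.0)

From the two frames, the cyan sphere sits at roughly (9.7, 5.8) before and (8.1, 4.8) after.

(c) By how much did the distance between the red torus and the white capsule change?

-0.8

The distance was about 3.2 in the first image and 2.4 in the second, so they moved 0.8 units closer together.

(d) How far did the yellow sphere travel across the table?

1.4

From (9.4, 2.6) to (8.0, 2.4), the yellow sphere covered √(1.4² + 0.2²) ≈ 1.4 units.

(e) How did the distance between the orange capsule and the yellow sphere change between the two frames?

-2.6

Before: roughly 8.6 units apart; after: 6.0. That's 2.6 units closer together.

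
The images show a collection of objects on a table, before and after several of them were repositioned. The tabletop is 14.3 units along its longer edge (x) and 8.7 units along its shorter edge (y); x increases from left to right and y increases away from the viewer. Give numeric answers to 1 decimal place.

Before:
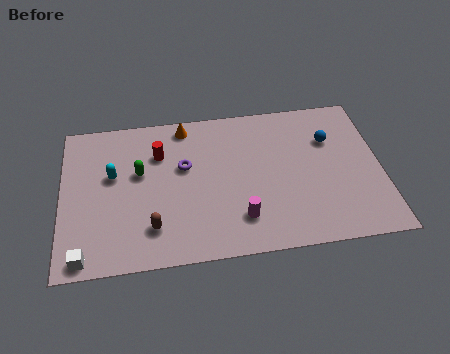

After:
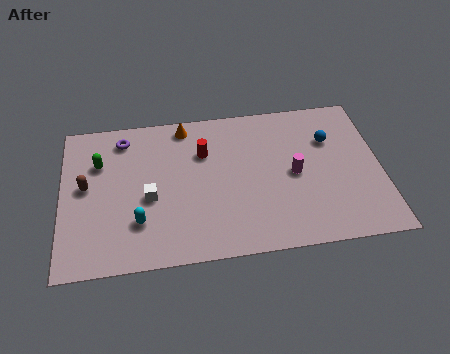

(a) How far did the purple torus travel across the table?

3.4

The purple torus was near (5.5, 5.3) before and (2.8, 7.3) after, so it travelled √(2.7² + 2.0²) ≈ 3.4 units.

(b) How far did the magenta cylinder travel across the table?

3.3

The magenta cylinder was near (7.9, 2.0) before and (10.4, 4.2) after, so it travelled √(2.5² + 2.2²) ≈ 3.3 units.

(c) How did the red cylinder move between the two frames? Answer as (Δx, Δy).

(2.0, -0.2)

From the two frames, the red cylinder sits at roughly (4.4, 6.2) before and (6.4, 6.0) after.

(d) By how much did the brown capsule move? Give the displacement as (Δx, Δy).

(-2.9, 2.7)

From the two frames, the brown capsule sits at roughly (4.0, 2.0) before and (1.1, 4.7) after.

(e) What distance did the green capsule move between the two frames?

2.0

From (3.5, 5.2) to (1.7, 6.0), the green capsule covered √(1.8² + 0.8²) ≈ 2.0 units.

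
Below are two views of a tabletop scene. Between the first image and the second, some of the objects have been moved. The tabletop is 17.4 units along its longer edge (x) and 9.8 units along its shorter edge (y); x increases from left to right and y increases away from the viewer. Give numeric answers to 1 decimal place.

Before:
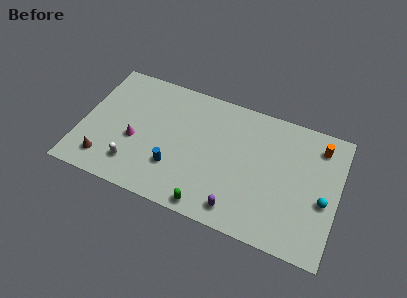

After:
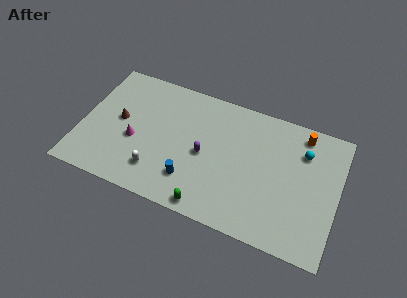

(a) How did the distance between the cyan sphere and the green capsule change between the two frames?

+0.5

They were about 8.1 units apart before and 8.6 after — 0.5 units further apart.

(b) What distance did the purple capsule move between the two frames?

4.1

The purple capsule moved from about (11.0, 1.4) to (8.4, 4.6), a distance of √(2.6² + 3.2²) ≈ 4.1.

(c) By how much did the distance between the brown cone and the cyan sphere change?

-2.2

They were about 14.8 units apart before and 12.6 after — 2.2 units closer together.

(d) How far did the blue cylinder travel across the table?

1.3

The blue cylinder moved from about (6.5, 2.9) to (7.7, 2.4), a distance of √(1.2² + 0.5²) ≈ 1.3.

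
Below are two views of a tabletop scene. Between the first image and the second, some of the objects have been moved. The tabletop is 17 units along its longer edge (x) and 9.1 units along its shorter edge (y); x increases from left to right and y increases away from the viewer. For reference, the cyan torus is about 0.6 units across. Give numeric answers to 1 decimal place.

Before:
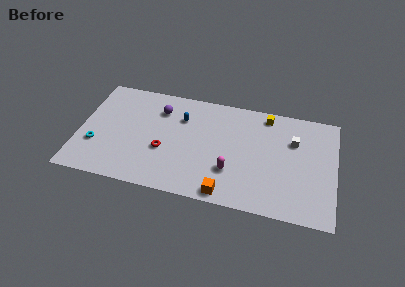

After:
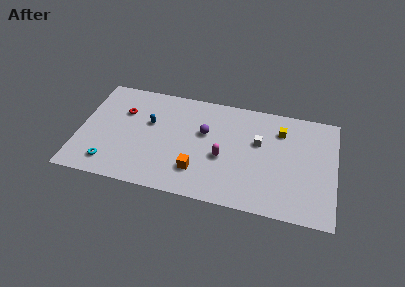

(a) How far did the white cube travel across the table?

2.4

The white cube was near (14.2, 6.2) before and (11.9, 5.6) after, so it travelled √(2.3² + 0.6²) ≈ 2.4 units.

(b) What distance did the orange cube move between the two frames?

2.4

The orange cube was near (10.0, 0.9) before and (8.0, 2.3) after, so it travelled √(2.0² + 1.4²) ≈ 2.4 units.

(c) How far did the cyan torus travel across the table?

1.7

The cyan torus was near (1.2, 3.0) before and (2.2, 1.6) after, so it travelled √(1.0² + 1.4²) ≈ 1.7 units.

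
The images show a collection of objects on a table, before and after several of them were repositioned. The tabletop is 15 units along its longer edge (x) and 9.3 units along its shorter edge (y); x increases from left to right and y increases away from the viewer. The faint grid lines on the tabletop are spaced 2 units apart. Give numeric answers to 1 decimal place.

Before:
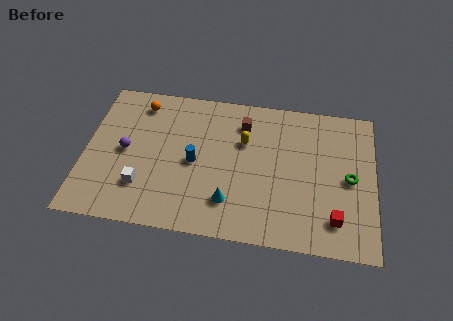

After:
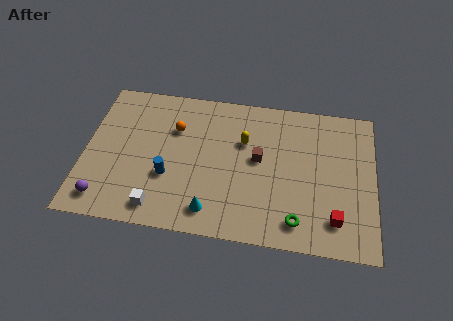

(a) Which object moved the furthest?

the green torus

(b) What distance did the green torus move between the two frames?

4.0

From (13.7, 4.5) to (11.1, 1.5), the green torus covered √(2.6² + 3.0²) ≈ 4.0 units.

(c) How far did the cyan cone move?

1.1

From (7.6, 2.2) to (6.7, 1.5), the cyan cone covered √(0.9² + 0.7²) ≈ 1.1 units.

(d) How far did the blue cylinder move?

1.7

From (5.7, 4.4) to (4.4, 3.3), the blue cylinder covered √(1.3² + 1.1²) ≈ 1.7 units.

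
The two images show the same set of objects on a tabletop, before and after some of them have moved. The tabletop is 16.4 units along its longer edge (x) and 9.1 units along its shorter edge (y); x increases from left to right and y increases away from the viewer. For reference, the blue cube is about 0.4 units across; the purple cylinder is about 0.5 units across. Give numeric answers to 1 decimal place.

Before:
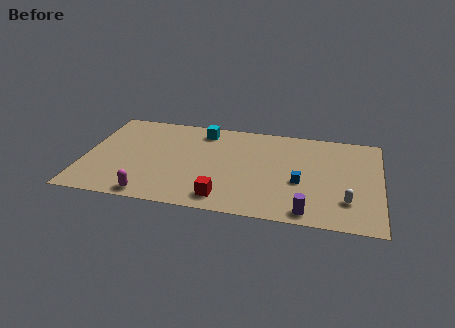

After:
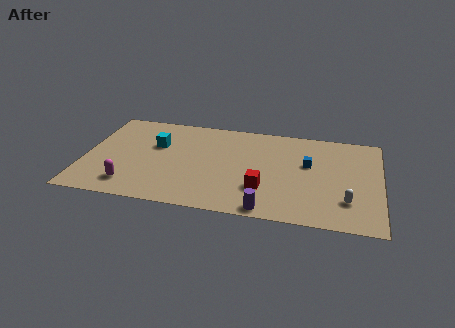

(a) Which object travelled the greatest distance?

the cyan cube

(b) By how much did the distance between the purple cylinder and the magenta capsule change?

-0.9

They were about 8.6 units apart before and 7.7 after — 0.9 units closer together.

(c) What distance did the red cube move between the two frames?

2.5

From (7.9, 1.4) to (10.0, 2.7), the red cube covered √(2.1² + 1.3²) ≈ 2.5 units.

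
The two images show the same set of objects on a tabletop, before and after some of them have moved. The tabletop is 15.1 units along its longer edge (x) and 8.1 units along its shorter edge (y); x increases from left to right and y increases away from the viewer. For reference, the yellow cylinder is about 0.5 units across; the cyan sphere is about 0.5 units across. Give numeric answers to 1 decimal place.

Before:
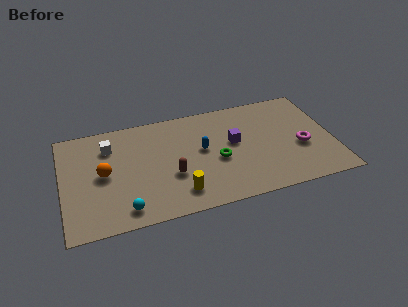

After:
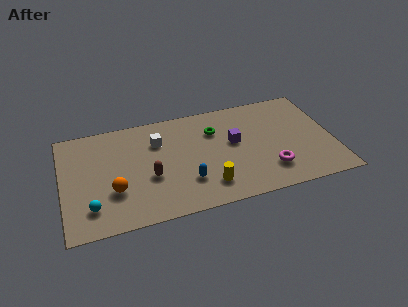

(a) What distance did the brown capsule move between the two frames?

1.2

From (6.0, 3.0) to (4.8, 3.2), the brown capsule covered √(1.2² + 0.2²) ≈ 1.2 units.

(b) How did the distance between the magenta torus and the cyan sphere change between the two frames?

-0.3

They were about 10.2 units apart before and 9.9 after — 0.3 units closer together.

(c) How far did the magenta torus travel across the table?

2.3

The magenta torus moved from about (13.3, 3.3) to (11.4, 2.0), a distance of √(1.9² + 1.3²) ≈ 2.3.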